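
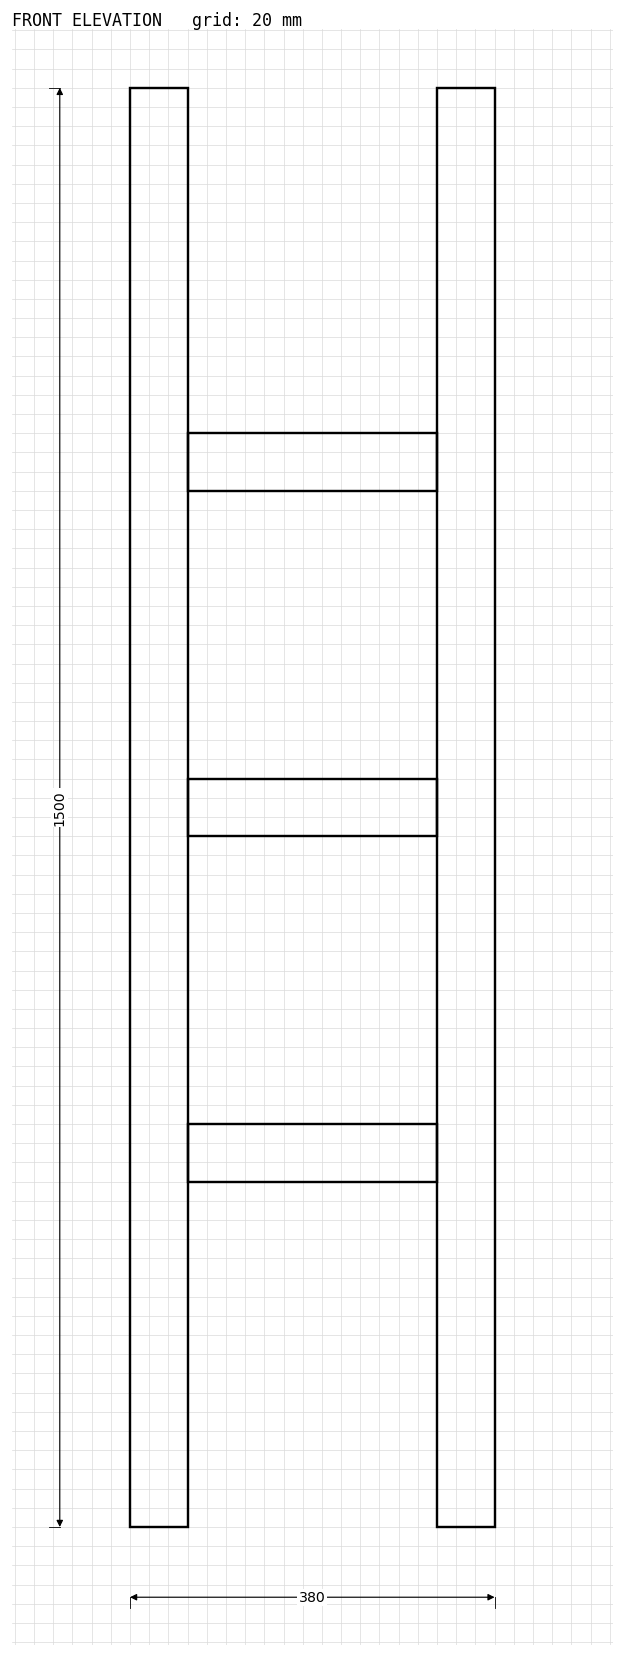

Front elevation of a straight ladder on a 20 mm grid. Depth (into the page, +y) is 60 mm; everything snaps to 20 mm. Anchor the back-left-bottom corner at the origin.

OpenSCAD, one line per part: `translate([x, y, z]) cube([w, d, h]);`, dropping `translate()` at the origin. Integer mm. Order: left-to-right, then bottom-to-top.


cube([60, 60, 1500]);
translate([60, 0, 360]) cube([260, 60, 60]);
translate([60, 0, 720]) cube([260, 60, 60]);
translate([60, 0, 1080]) cube([260, 60, 60]);
translate([320, 0, 0]) cube([60, 60, 1500]);


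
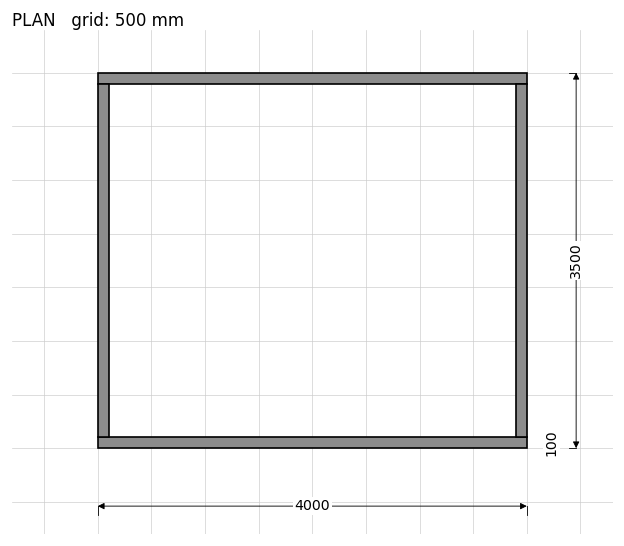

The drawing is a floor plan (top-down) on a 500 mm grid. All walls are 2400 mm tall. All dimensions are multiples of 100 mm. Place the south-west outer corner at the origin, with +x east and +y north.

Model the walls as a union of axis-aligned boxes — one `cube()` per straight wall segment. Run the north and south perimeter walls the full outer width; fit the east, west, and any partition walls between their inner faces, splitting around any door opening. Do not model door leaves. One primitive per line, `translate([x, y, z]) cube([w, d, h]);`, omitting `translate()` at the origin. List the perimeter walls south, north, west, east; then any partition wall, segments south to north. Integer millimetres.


cube([4000, 100, 2400]);
translate([0, 3400, 0]) cube([4000, 100, 2400]);
translate([0, 100, 0]) cube([100, 3300, 2400]);
translate([3900, 100, 0]) cube([100, 3300, 2400]);


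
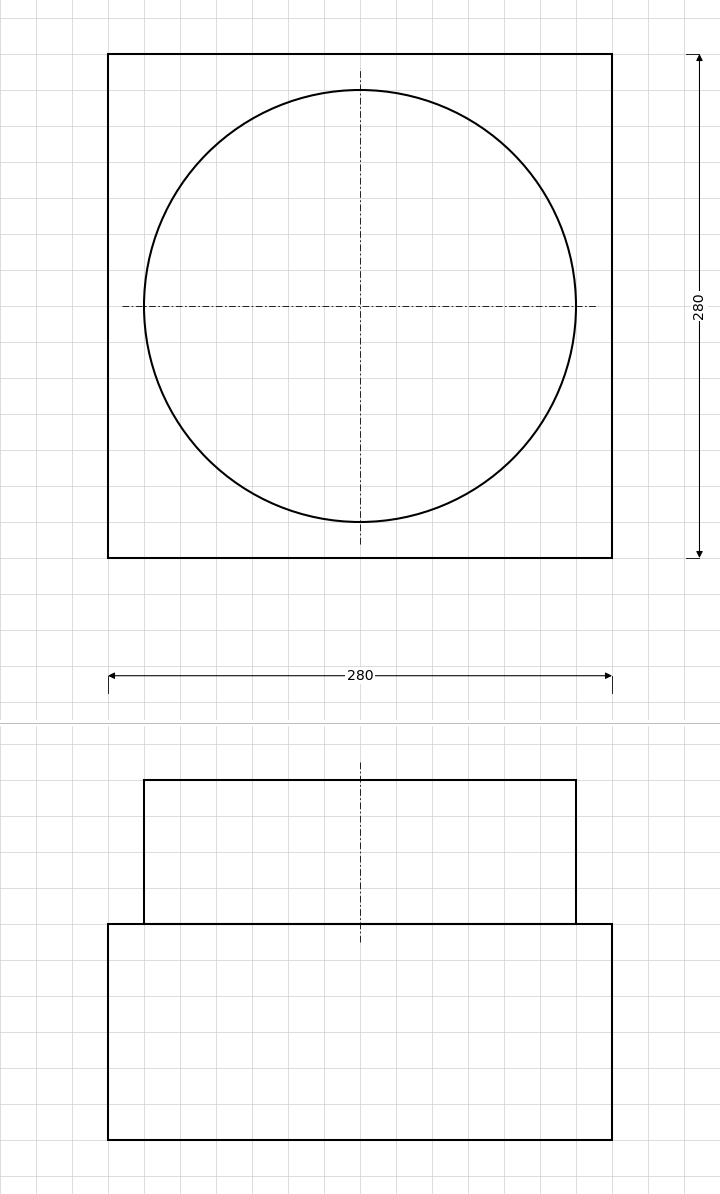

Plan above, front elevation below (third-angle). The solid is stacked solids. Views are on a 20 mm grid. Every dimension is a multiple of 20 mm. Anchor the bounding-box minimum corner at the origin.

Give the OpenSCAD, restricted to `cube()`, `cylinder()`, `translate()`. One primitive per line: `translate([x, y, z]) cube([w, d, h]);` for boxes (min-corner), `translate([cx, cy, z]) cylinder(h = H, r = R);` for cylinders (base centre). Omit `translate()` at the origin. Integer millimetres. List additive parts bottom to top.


cube([280, 280, 120]);
translate([140, 140, 120]) cylinder(h = 80, r = 120);


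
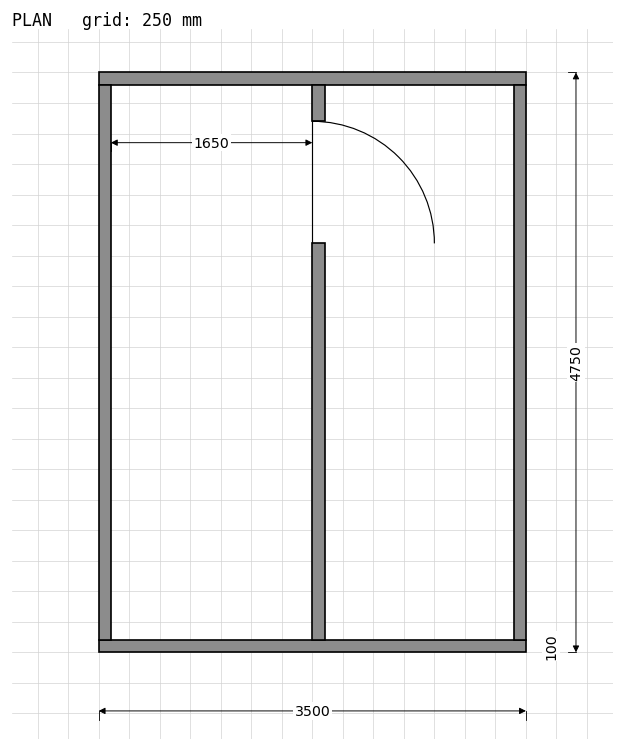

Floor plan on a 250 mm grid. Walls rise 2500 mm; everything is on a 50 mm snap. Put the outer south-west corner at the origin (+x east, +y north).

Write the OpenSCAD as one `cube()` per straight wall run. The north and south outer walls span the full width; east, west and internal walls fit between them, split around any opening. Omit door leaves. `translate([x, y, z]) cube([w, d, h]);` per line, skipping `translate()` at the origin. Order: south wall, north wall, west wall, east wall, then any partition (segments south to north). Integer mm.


cube([3500, 100, 2500]);
translate([0, 4650, 0]) cube([3500, 100, 2500]);
translate([0, 100, 0]) cube([100, 4550, 2500]);
translate([3400, 100, 0]) cube([100, 4550, 2500]);
translate([1750, 100, 0]) cube([100, 3250, 2500]);
translate([1750, 4350, 0]) cube([100, 300, 2500]);


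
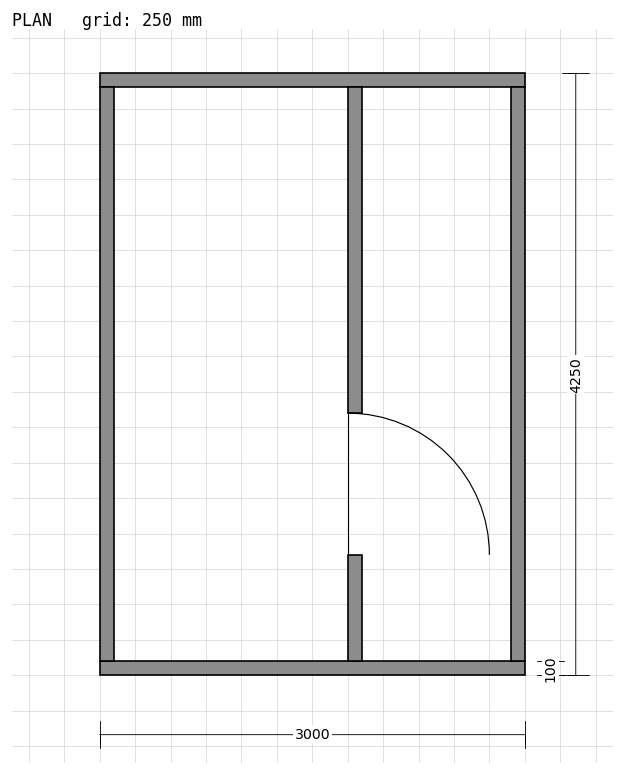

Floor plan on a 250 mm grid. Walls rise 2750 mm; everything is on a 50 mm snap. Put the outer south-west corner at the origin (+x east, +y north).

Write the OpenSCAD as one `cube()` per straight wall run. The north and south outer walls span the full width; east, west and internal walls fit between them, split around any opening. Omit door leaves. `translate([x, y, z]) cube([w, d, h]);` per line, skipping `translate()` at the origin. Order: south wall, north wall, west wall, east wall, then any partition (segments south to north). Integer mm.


cube([3000, 100, 2750]);
translate([0, 4150, 0]) cube([3000, 100, 2750]);
translate([0, 100, 0]) cube([100, 4050, 2750]);
translate([2900, 100, 0]) cube([100, 4050, 2750]);
translate([1750, 100, 0]) cube([100, 750, 2750]);
translate([1750, 1850, 0]) cube([100, 2300, 2750]);


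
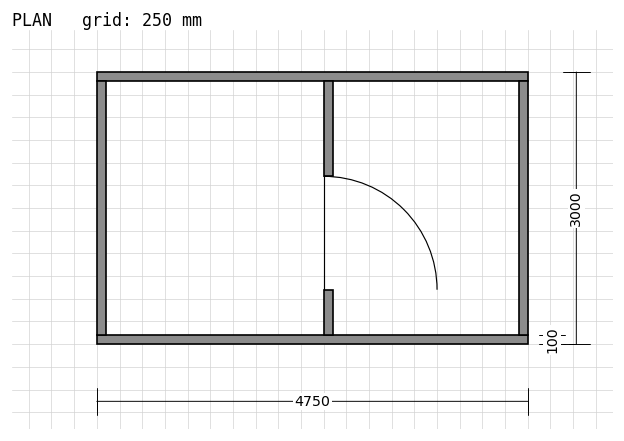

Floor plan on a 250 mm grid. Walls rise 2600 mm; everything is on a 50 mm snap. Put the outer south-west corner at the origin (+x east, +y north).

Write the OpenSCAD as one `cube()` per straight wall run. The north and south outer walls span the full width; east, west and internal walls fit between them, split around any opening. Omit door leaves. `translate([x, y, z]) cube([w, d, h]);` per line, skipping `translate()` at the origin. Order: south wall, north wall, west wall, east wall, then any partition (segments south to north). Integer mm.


cube([4750, 100, 2600]);
translate([0, 2900, 0]) cube([4750, 100, 2600]);
translate([0, 100, 0]) cube([100, 2800, 2600]);
translate([4650, 100, 0]) cube([100, 2800, 2600]);
translate([2500, 100, 0]) cube([100, 500, 2600]);
translate([2500, 1850, 0]) cube([100, 1050, 2600]);


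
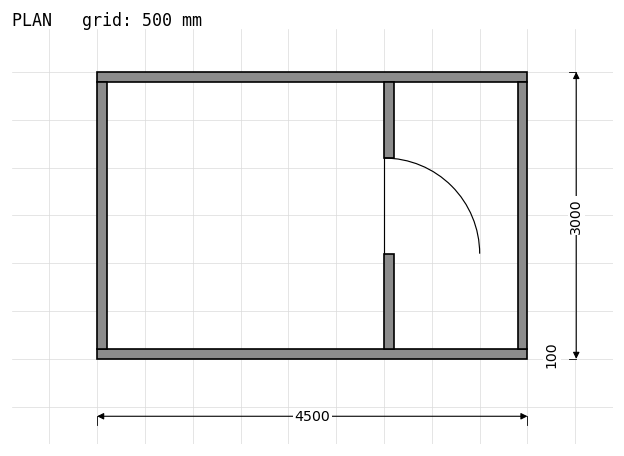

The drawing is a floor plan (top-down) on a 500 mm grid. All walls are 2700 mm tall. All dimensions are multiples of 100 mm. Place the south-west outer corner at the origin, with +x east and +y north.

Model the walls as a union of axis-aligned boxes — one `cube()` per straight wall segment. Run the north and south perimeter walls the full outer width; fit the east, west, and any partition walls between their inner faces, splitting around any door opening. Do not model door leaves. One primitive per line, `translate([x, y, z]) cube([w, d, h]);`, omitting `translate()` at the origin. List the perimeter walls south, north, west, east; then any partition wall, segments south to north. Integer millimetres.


cube([4500, 100, 2700]);
translate([0, 2900, 0]) cube([4500, 100, 2700]);
translate([0, 100, 0]) cube([100, 2800, 2700]);
translate([4400, 100, 0]) cube([100, 2800, 2700]);
translate([3000, 100, 0]) cube([100, 1000, 2700]);
translate([3000, 2100, 0]) cube([100, 800, 2700]);


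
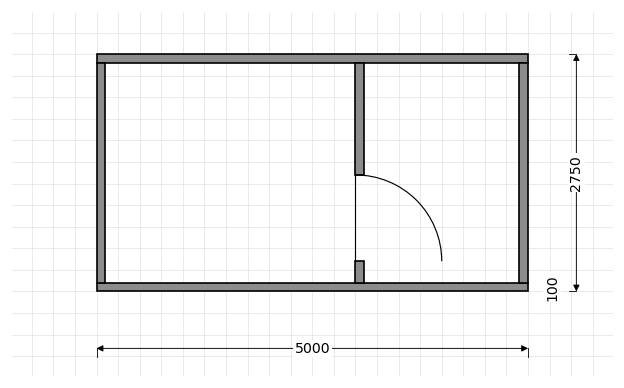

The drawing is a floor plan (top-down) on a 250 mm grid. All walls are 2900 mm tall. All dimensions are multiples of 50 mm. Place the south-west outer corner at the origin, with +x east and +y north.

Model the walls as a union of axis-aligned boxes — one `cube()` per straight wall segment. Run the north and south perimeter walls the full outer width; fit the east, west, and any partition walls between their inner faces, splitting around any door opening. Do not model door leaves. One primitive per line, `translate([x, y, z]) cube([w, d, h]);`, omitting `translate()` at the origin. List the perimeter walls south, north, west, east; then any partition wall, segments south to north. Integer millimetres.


cube([5000, 100, 2900]);
translate([0, 2650, 0]) cube([5000, 100, 2900]);
translate([0, 100, 0]) cube([100, 2550, 2900]);
translate([4900, 100, 0]) cube([100, 2550, 2900]);
translate([3000, 100, 0]) cube([100, 250, 2900]);
translate([3000, 1350, 0]) cube([100, 1300, 2900]);


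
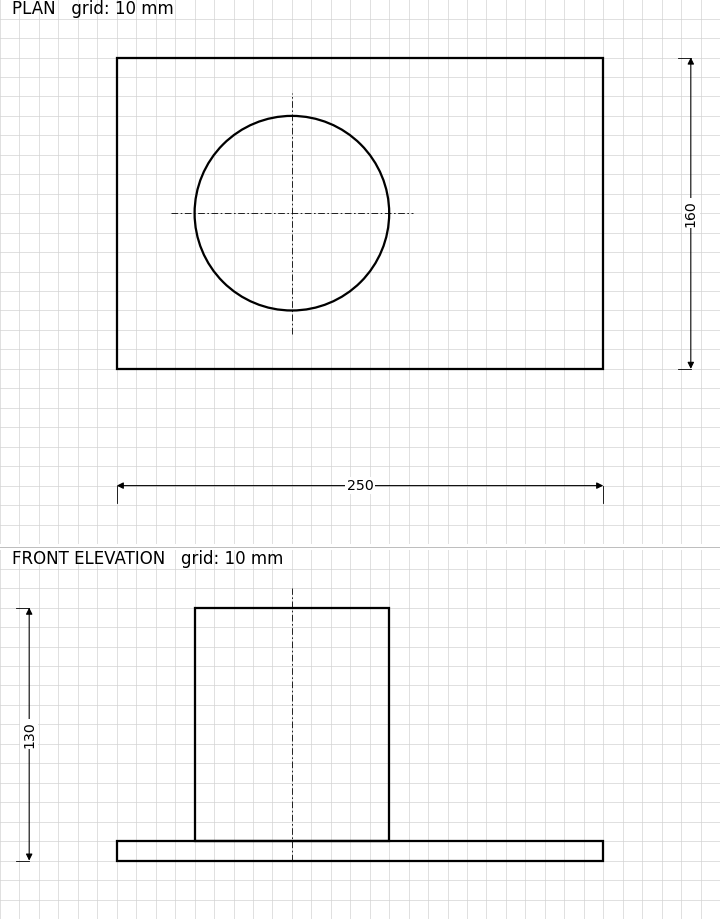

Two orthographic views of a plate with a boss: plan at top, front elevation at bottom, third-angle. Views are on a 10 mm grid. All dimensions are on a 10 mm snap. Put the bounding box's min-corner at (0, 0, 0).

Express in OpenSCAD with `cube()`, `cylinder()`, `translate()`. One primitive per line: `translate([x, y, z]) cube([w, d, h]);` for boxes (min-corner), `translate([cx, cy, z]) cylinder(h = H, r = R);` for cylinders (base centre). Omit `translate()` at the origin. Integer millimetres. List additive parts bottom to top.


cube([250, 160, 10]);
translate([90, 80, 10]) cylinder(h = 120, r = 50);


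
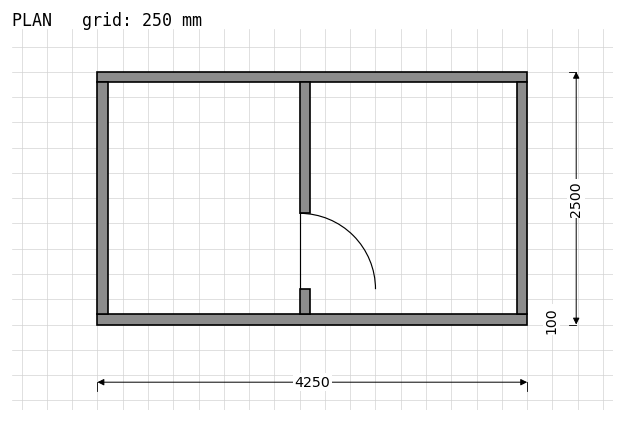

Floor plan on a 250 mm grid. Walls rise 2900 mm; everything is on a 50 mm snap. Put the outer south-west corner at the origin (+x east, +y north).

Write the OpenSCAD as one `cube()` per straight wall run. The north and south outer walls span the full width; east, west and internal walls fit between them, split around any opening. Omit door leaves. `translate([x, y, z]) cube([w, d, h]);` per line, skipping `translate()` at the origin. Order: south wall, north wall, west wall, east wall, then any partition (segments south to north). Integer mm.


cube([4250, 100, 2900]);
translate([0, 2400, 0]) cube([4250, 100, 2900]);
translate([0, 100, 0]) cube([100, 2300, 2900]);
translate([4150, 100, 0]) cube([100, 2300, 2900]);
translate([2000, 100, 0]) cube([100, 250, 2900]);
translate([2000, 1100, 0]) cube([100, 1300, 2900]);


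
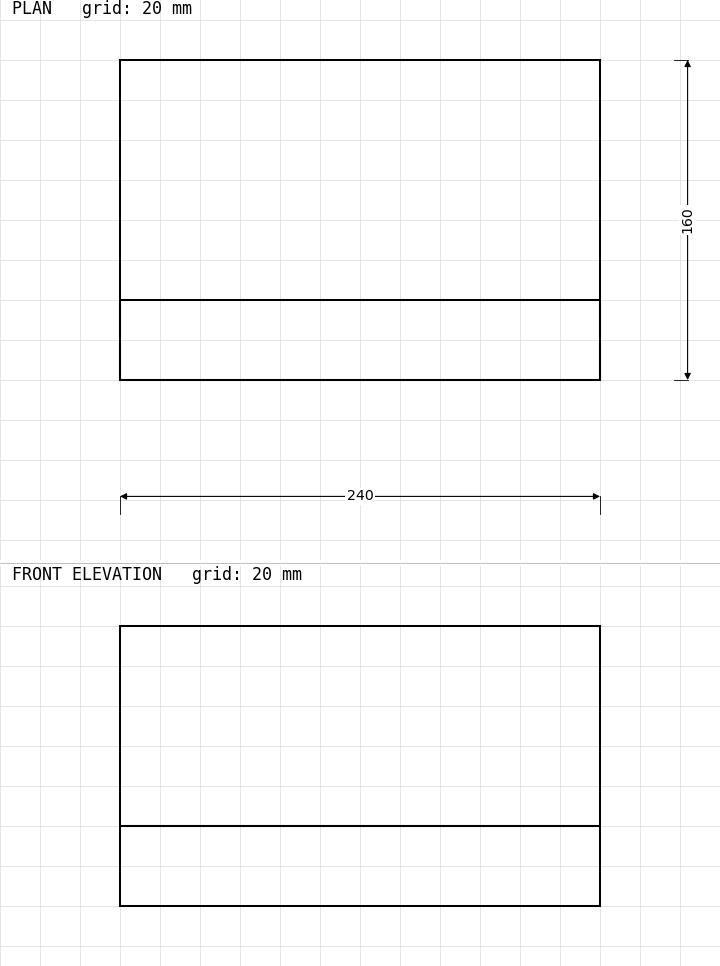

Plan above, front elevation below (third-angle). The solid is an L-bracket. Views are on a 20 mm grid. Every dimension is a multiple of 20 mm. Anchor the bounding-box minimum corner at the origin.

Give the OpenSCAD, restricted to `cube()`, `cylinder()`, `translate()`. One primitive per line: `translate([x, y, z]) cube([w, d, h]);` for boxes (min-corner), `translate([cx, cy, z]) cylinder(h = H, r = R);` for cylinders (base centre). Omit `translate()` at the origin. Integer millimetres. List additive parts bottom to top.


cube([240, 160, 40]);
translate([0, 0, 40]) cube([240, 40, 100]);


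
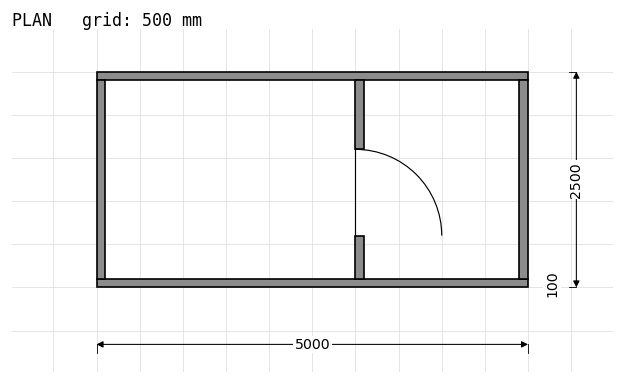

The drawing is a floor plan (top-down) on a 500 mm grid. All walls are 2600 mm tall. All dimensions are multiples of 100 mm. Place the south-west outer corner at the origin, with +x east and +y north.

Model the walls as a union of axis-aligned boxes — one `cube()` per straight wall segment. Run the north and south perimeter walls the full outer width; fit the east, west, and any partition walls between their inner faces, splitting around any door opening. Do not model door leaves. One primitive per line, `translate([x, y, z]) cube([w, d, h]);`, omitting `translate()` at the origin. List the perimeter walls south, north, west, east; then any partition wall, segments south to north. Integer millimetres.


cube([5000, 100, 2600]);
translate([0, 2400, 0]) cube([5000, 100, 2600]);
translate([0, 100, 0]) cube([100, 2300, 2600]);
translate([4900, 100, 0]) cube([100, 2300, 2600]);
translate([3000, 100, 0]) cube([100, 500, 2600]);
translate([3000, 1600, 0]) cube([100, 800, 2600]);


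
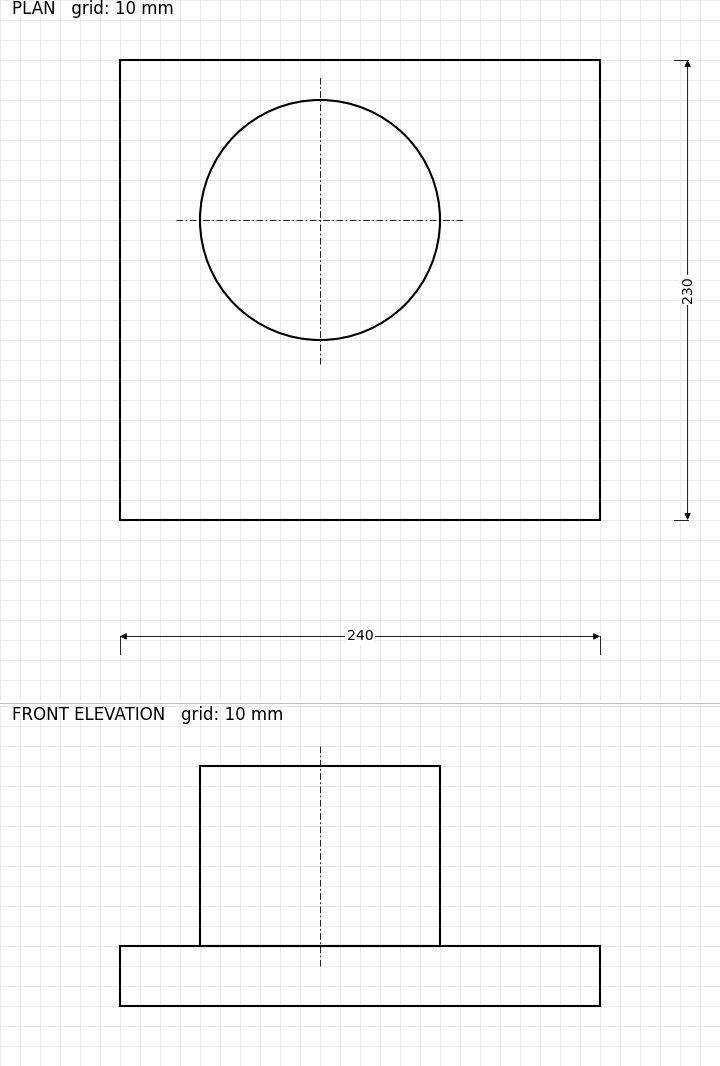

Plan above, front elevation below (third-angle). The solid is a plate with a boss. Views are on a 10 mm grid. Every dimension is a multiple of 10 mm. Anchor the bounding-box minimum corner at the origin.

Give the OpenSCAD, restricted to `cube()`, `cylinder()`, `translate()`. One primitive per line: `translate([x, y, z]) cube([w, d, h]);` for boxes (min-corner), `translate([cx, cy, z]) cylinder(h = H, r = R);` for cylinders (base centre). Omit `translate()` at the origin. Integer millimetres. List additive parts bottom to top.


cube([240, 230, 30]);
translate([100, 150, 30]) cylinder(h = 90, r = 60);


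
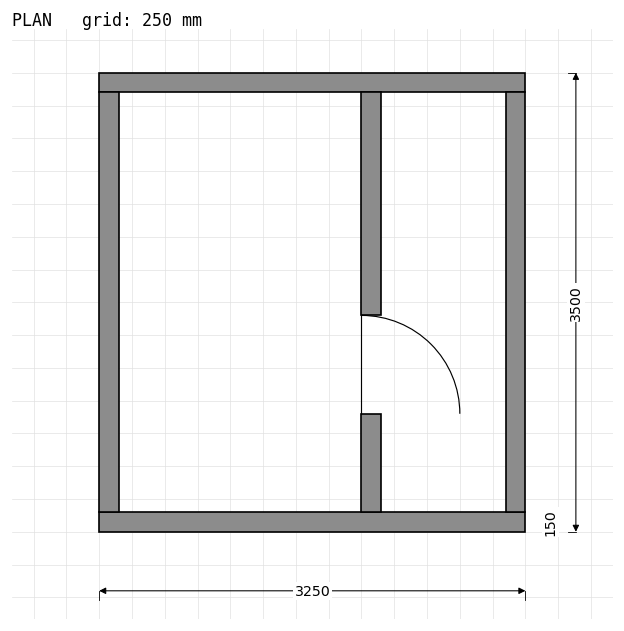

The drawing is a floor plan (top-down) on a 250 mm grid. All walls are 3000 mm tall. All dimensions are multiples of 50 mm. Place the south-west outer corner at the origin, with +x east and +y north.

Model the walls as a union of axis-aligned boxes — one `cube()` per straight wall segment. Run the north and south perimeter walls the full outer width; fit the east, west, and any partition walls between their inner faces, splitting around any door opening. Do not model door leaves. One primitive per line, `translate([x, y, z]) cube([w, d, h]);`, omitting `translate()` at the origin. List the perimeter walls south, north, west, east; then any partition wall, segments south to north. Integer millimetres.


cube([3250, 150, 3000]);
translate([0, 3350, 0]) cube([3250, 150, 3000]);
translate([0, 150, 0]) cube([150, 3200, 3000]);
translate([3100, 150, 0]) cube([150, 3200, 3000]);
translate([2000, 150, 0]) cube([150, 750, 3000]);
translate([2000, 1650, 0]) cube([150, 1700, 3000]);


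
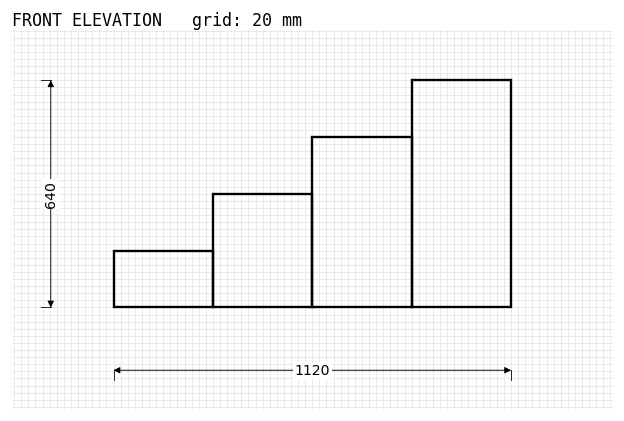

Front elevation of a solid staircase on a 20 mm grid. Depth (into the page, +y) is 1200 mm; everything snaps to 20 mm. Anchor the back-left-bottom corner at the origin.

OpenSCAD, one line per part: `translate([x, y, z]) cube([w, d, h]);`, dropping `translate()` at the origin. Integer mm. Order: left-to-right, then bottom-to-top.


cube([280, 1200, 160]);
translate([280, 0, 0]) cube([280, 1200, 320]);
translate([560, 0, 0]) cube([280, 1200, 480]);
translate([840, 0, 0]) cube([280, 1200, 640]);


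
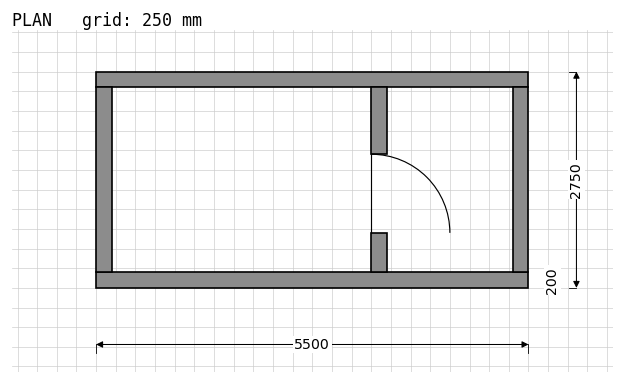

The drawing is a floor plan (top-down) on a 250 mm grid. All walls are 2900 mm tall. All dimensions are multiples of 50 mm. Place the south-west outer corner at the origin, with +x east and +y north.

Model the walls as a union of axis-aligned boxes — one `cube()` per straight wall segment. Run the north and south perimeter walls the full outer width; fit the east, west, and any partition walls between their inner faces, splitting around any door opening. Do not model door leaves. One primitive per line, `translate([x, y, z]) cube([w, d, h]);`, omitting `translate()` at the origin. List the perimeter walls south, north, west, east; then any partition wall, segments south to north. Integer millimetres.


cube([5500, 200, 2900]);
translate([0, 2550, 0]) cube([5500, 200, 2900]);
translate([0, 200, 0]) cube([200, 2350, 2900]);
translate([5300, 200, 0]) cube([200, 2350, 2900]);
translate([3500, 200, 0]) cube([200, 500, 2900]);
translate([3500, 1700, 0]) cube([200, 850, 2900]);


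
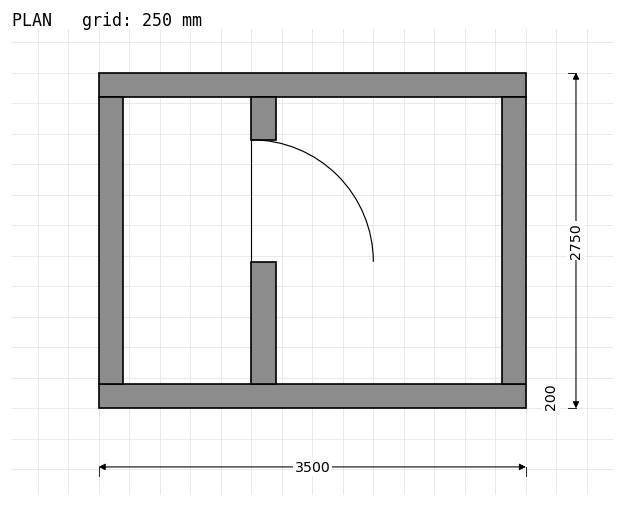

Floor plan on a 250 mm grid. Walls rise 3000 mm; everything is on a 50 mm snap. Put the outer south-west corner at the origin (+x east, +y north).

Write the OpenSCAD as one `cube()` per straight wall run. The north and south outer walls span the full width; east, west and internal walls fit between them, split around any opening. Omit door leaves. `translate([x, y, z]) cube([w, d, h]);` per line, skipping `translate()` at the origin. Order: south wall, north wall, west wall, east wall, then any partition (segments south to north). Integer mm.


cube([3500, 200, 3000]);
translate([0, 2550, 0]) cube([3500, 200, 3000]);
translate([0, 200, 0]) cube([200, 2350, 3000]);
translate([3300, 200, 0]) cube([200, 2350, 3000]);
translate([1250, 200, 0]) cube([200, 1000, 3000]);
translate([1250, 2200, 0]) cube([200, 350, 3000]);


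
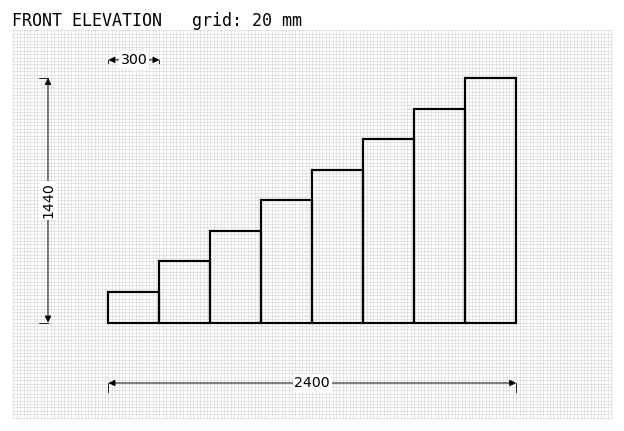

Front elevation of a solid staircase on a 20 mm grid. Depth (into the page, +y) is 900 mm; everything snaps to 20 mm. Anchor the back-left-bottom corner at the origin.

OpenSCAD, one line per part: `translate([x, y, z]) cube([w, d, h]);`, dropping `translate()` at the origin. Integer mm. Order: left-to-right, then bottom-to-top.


cube([300, 900, 180]);
translate([300, 0, 0]) cube([300, 900, 360]);
translate([600, 0, 0]) cube([300, 900, 540]);
translate([900, 0, 0]) cube([300, 900, 720]);
translate([1200, 0, 0]) cube([300, 900, 900]);
translate([1500, 0, 0]) cube([300, 900, 1080]);
translate([1800, 0, 0]) cube([300, 900, 1260]);
translate([2100, 0, 0]) cube([300, 900, 1440]);


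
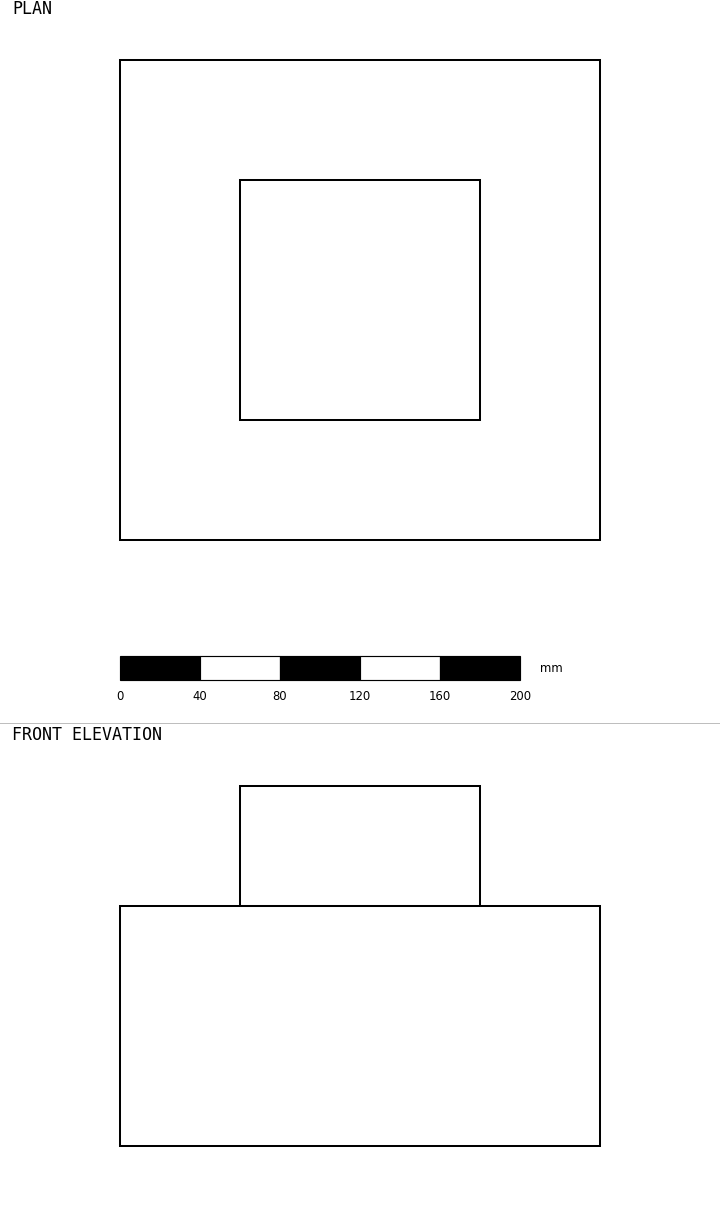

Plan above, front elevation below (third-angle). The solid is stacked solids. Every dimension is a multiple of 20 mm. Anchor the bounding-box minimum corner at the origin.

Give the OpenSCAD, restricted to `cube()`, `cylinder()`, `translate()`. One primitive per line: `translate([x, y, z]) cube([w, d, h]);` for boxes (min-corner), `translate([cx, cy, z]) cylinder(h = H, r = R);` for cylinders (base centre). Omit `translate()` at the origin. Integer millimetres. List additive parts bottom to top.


cube([240, 240, 120]);
translate([60, 60, 120]) cube([120, 120, 60]);


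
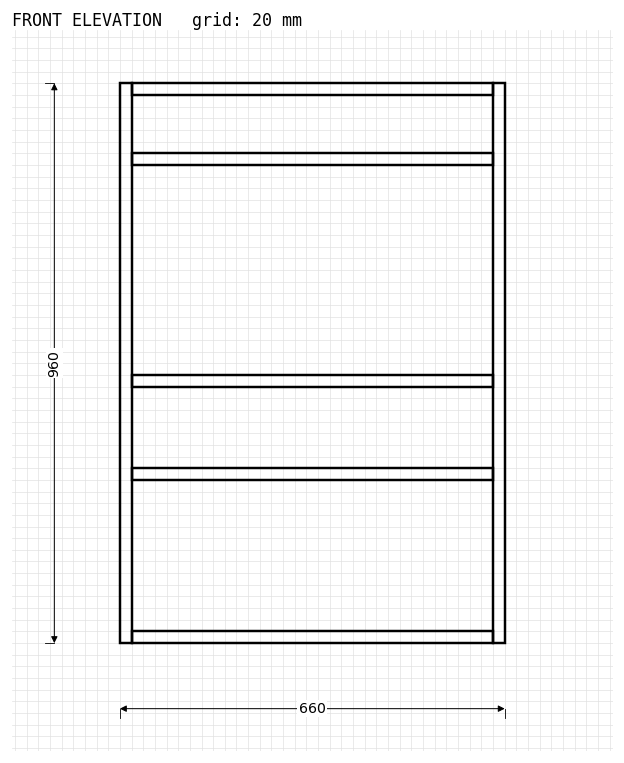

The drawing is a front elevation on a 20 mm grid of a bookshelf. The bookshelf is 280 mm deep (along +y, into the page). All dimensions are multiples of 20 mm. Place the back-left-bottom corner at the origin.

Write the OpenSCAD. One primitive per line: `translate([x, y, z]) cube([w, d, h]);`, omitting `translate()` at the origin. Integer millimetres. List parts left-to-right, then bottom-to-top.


cube([20, 280, 960]);
translate([20, 0, 0]) cube([620, 280, 20]);
translate([20, 0, 280]) cube([620, 280, 20]);
translate([20, 0, 440]) cube([620, 280, 20]);
translate([20, 0, 820]) cube([620, 280, 20]);
translate([20, 0, 940]) cube([620, 280, 20]);
translate([640, 0, 0]) cube([20, 280, 960]);


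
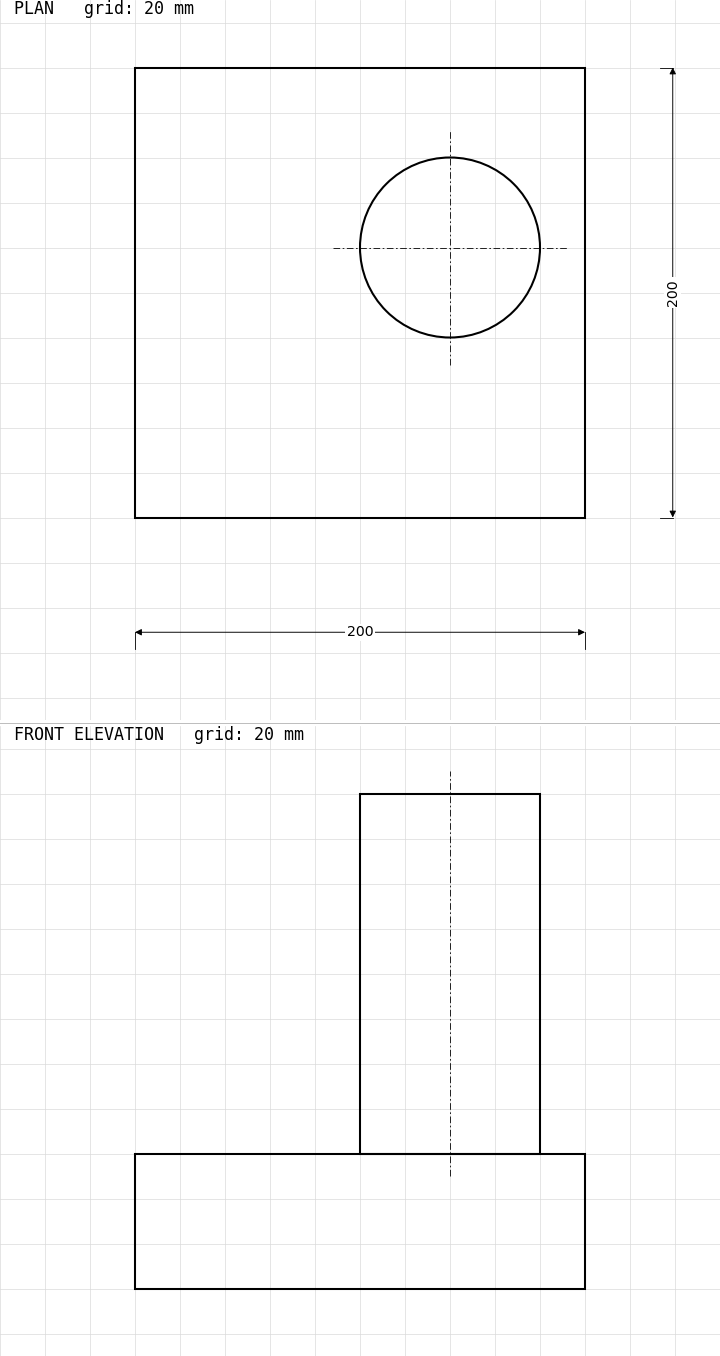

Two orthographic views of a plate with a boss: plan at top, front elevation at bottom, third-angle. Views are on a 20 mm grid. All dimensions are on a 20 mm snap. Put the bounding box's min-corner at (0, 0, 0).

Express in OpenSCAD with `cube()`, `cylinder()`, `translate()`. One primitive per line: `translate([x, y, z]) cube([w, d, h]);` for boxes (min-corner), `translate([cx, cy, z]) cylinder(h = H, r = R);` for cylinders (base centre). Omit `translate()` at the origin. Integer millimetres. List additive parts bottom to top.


cube([200, 200, 60]);
translate([140, 120, 60]) cylinder(h = 160, r = 40);


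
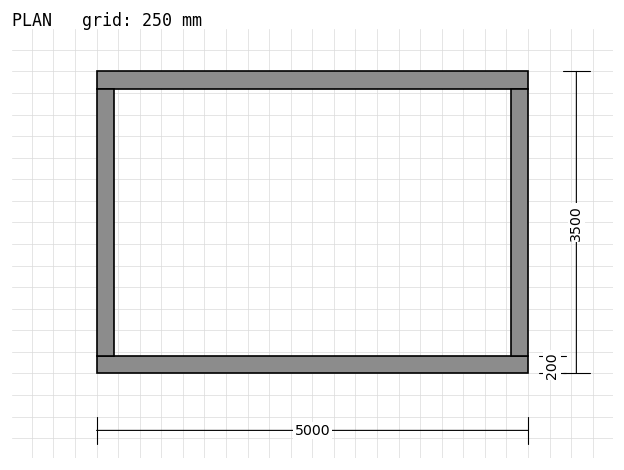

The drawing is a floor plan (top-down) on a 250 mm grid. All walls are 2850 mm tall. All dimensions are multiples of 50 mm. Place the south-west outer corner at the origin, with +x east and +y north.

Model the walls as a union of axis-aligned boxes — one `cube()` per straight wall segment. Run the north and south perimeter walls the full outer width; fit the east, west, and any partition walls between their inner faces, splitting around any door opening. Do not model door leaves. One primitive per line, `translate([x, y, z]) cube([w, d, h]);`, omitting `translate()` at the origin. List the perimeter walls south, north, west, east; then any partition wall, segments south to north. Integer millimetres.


cube([5000, 200, 2850]);
translate([0, 3300, 0]) cube([5000, 200, 2850]);
translate([0, 200, 0]) cube([200, 3100, 2850]);
translate([4800, 200, 0]) cube([200, 3100, 2850]);


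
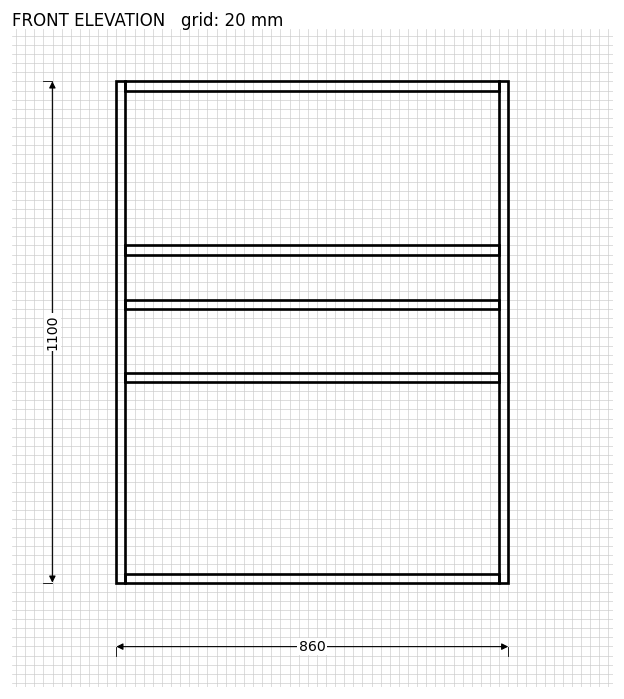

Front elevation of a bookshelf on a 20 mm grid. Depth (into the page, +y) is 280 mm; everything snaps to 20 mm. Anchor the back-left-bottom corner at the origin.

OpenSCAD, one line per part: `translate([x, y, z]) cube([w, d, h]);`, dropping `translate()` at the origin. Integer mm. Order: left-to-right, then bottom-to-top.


cube([20, 280, 1100]);
translate([20, 0, 0]) cube([820, 280, 20]);
translate([20, 0, 440]) cube([820, 280, 20]);
translate([20, 0, 600]) cube([820, 280, 20]);
translate([20, 0, 720]) cube([820, 280, 20]);
translate([20, 0, 1080]) cube([820, 280, 20]);
translate([840, 0, 0]) cube([20, 280, 1100]);


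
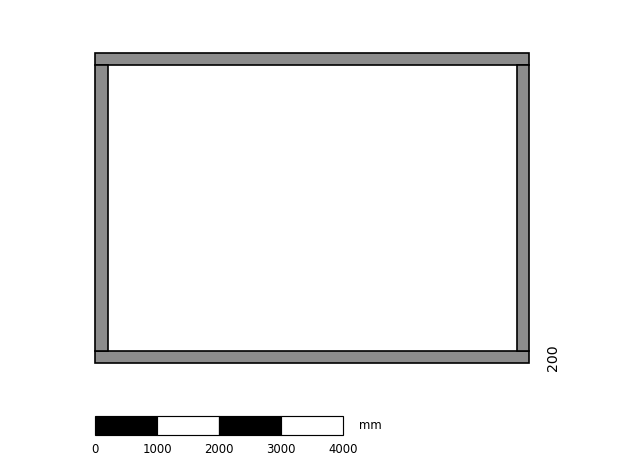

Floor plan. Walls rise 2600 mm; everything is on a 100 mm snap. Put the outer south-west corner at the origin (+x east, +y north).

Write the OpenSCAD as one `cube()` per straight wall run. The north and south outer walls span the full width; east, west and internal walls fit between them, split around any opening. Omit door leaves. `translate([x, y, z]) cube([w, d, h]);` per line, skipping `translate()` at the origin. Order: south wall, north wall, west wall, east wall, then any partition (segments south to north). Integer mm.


cube([7000, 200, 2600]);
translate([0, 4800, 0]) cube([7000, 200, 2600]);
translate([0, 200, 0]) cube([200, 4600, 2600]);
translate([6800, 200, 0]) cube([200, 4600, 2600]);


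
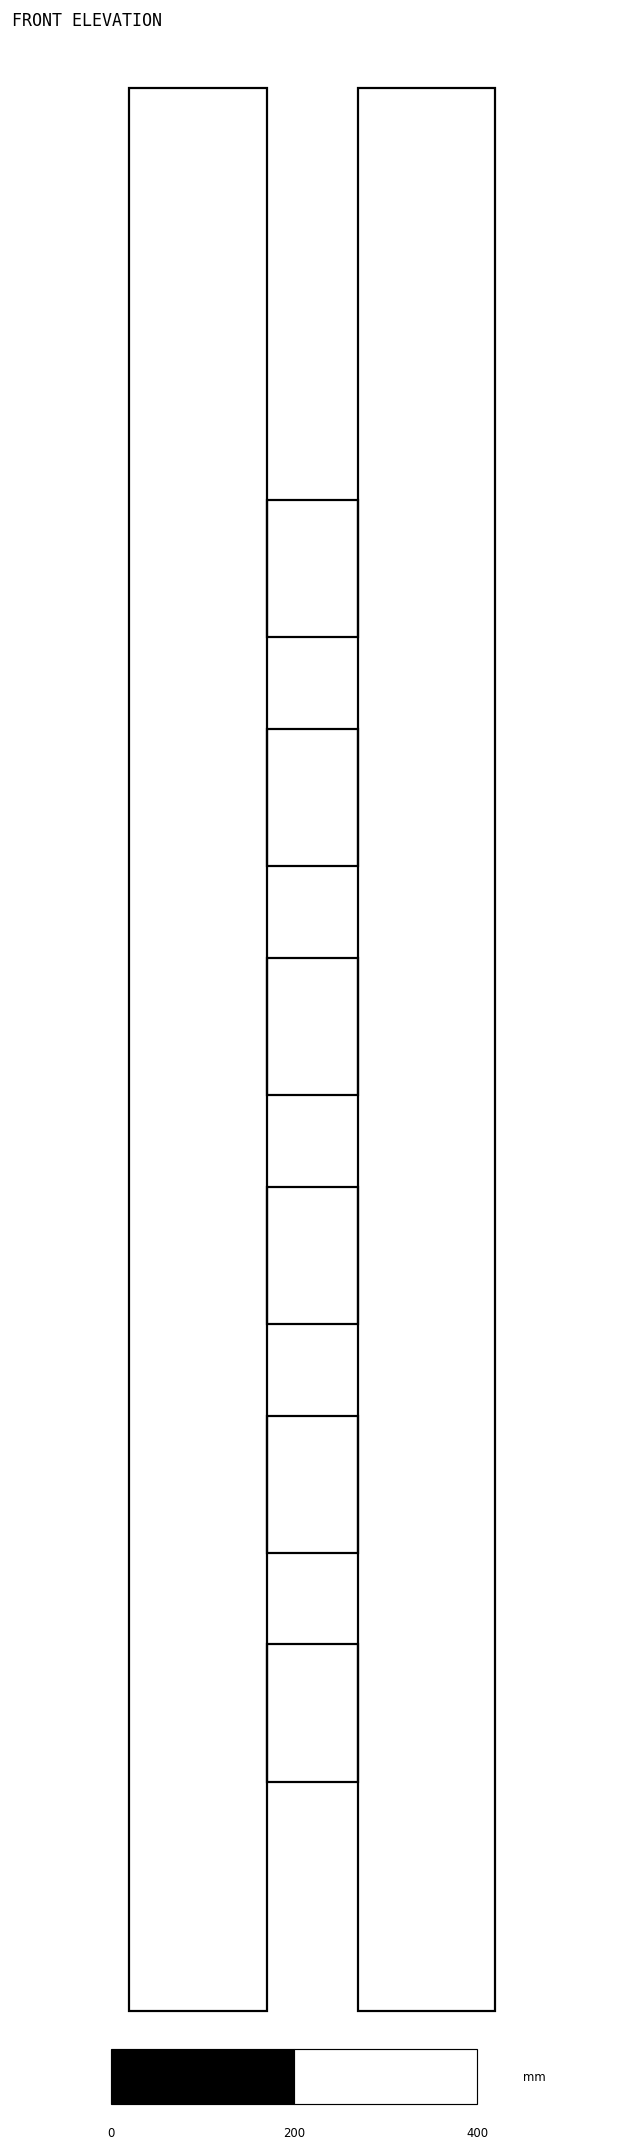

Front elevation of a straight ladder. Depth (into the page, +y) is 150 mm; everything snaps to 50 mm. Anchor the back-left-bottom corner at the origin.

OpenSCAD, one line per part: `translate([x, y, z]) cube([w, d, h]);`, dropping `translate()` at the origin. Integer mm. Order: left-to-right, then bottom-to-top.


cube([150, 150, 2100]);
translate([150, 0, 250]) cube([100, 150, 150]);
translate([150, 0, 500]) cube([100, 150, 150]);
translate([150, 0, 750]) cube([100, 150, 150]);
translate([150, 0, 1000]) cube([100, 150, 150]);
translate([150, 0, 1250]) cube([100, 150, 150]);
translate([150, 0, 1500]) cube([100, 150, 150]);
translate([250, 0, 0]) cube([150, 150, 2100]);


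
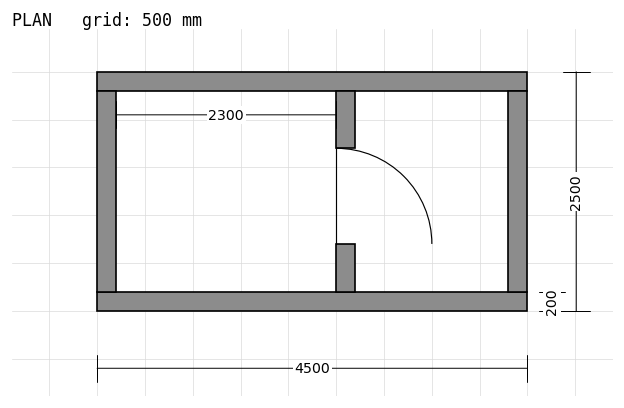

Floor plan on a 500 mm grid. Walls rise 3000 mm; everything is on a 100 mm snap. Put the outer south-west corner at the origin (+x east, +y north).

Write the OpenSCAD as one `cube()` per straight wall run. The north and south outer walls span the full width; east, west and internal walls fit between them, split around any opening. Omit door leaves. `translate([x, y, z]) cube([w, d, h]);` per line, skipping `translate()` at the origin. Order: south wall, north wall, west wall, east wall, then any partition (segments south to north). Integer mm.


cube([4500, 200, 3000]);
translate([0, 2300, 0]) cube([4500, 200, 3000]);
translate([0, 200, 0]) cube([200, 2100, 3000]);
translate([4300, 200, 0]) cube([200, 2100, 3000]);
translate([2500, 200, 0]) cube([200, 500, 3000]);
translate([2500, 1700, 0]) cube([200, 600, 3000]);


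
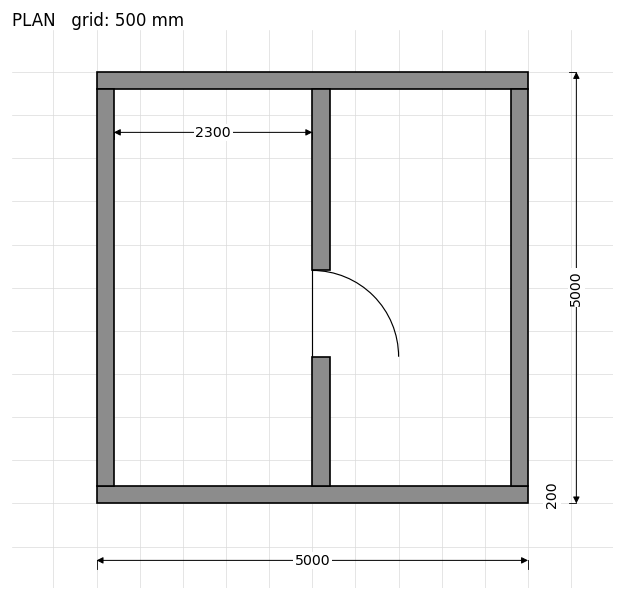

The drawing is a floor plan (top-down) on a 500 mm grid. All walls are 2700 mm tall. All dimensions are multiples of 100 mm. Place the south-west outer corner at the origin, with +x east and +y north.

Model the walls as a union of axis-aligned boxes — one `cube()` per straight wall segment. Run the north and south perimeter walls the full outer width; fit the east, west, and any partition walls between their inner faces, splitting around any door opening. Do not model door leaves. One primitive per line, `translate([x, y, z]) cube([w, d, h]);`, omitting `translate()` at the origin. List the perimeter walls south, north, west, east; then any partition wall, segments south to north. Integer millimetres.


cube([5000, 200, 2700]);
translate([0, 4800, 0]) cube([5000, 200, 2700]);
translate([0, 200, 0]) cube([200, 4600, 2700]);
translate([4800, 200, 0]) cube([200, 4600, 2700]);
translate([2500, 200, 0]) cube([200, 1500, 2700]);
translate([2500, 2700, 0]) cube([200, 2100, 2700]);


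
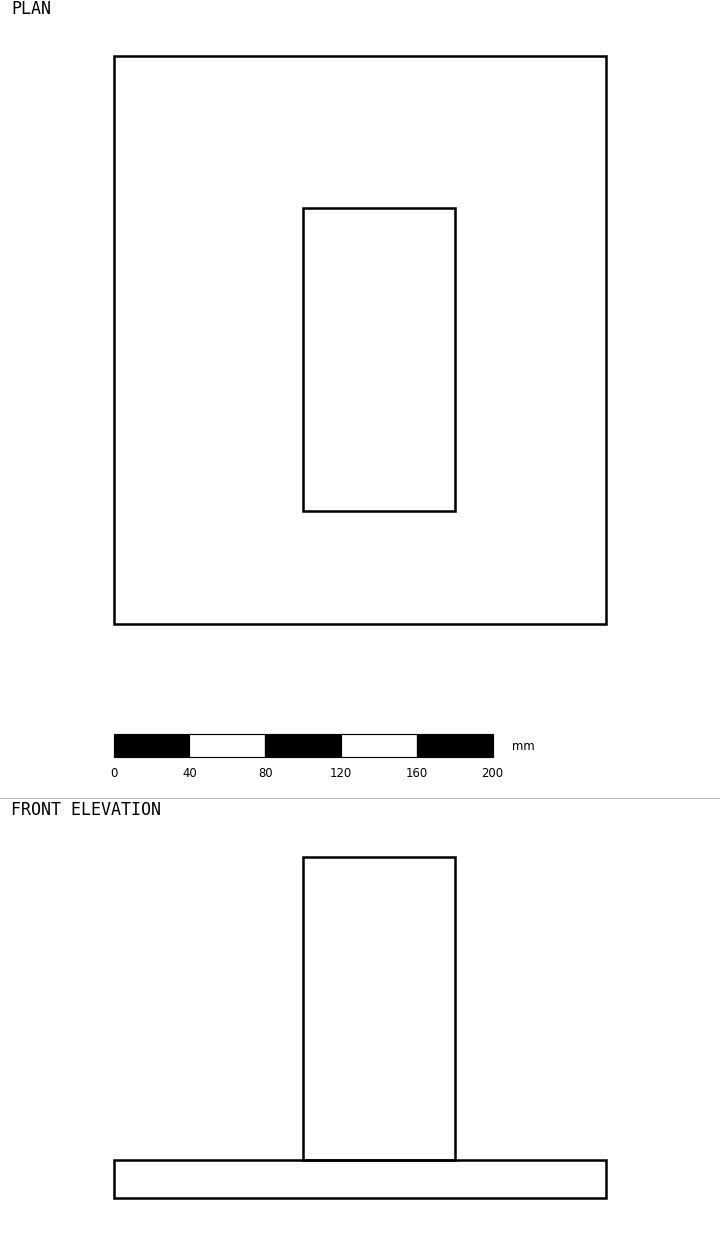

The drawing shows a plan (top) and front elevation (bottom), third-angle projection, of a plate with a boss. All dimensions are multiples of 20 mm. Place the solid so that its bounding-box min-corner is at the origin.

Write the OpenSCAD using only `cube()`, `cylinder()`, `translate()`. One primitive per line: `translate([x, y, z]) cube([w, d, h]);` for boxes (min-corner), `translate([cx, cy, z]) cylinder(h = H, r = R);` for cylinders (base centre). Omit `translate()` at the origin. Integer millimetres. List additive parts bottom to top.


cube([260, 300, 20]);
translate([100, 60, 20]) cube([80, 160, 160]);


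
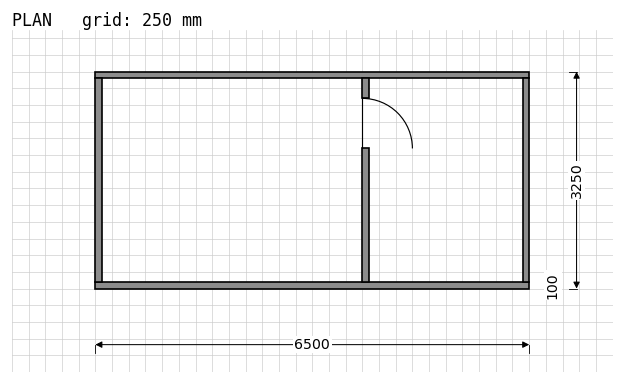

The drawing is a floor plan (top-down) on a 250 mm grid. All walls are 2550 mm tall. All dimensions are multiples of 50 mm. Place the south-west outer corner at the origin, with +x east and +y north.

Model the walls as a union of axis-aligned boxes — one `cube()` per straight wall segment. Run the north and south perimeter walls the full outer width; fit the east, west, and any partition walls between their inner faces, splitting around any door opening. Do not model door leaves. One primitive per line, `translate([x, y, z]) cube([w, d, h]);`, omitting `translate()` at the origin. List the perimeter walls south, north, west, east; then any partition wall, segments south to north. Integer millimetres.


cube([6500, 100, 2550]);
translate([0, 3150, 0]) cube([6500, 100, 2550]);
translate([0, 100, 0]) cube([100, 3050, 2550]);
translate([6400, 100, 0]) cube([100, 3050, 2550]);
translate([4000, 100, 0]) cube([100, 2000, 2550]);
translate([4000, 2850, 0]) cube([100, 300, 2550]);


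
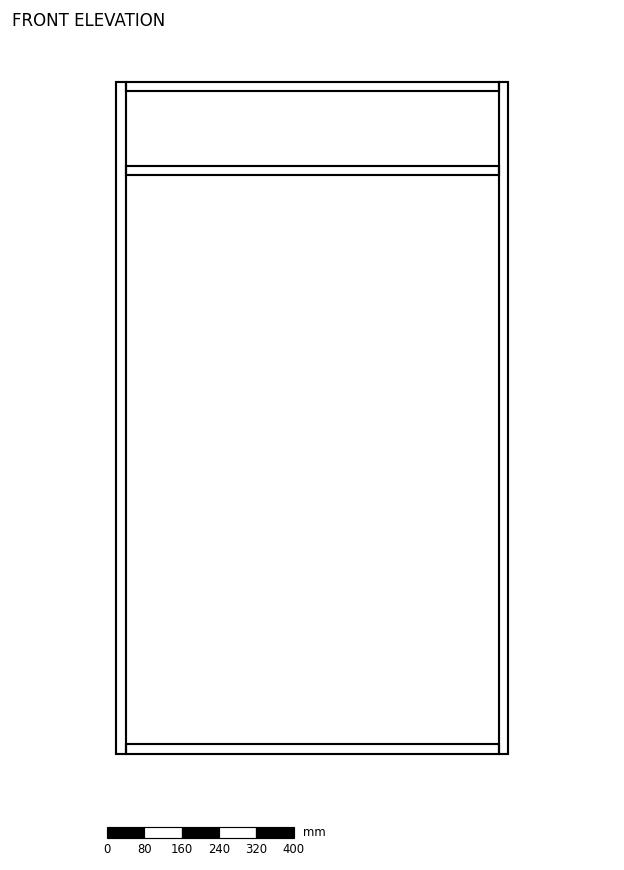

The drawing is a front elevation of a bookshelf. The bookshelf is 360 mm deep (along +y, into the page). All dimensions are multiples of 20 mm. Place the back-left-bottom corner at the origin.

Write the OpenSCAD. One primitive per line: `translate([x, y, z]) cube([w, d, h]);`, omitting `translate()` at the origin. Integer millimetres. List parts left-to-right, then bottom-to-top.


cube([20, 360, 1440]);
translate([20, 0, 0]) cube([800, 360, 20]);
translate([20, 0, 1240]) cube([800, 360, 20]);
translate([20, 0, 1420]) cube([800, 360, 20]);
translate([820, 0, 0]) cube([20, 360, 1440]);


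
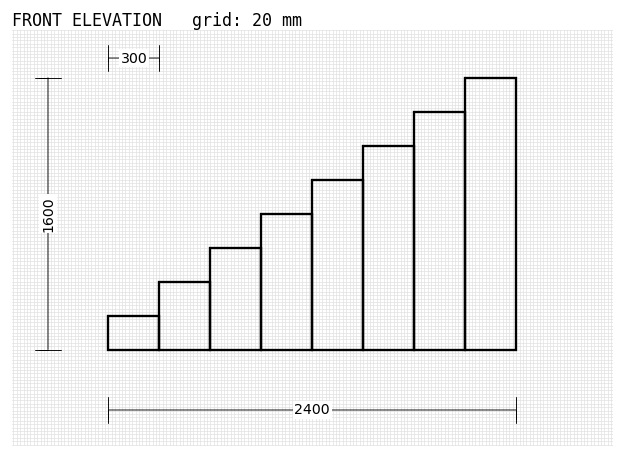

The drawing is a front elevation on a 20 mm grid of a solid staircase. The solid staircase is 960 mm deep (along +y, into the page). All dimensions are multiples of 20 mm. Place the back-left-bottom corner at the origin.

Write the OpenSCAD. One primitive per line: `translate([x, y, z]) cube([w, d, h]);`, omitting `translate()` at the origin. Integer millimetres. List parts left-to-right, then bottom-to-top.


cube([300, 960, 200]);
translate([300, 0, 0]) cube([300, 960, 400]);
translate([600, 0, 0]) cube([300, 960, 600]);
translate([900, 0, 0]) cube([300, 960, 800]);
translate([1200, 0, 0]) cube([300, 960, 1000]);
translate([1500, 0, 0]) cube([300, 960, 1200]);
translate([1800, 0, 0]) cube([300, 960, 1400]);
translate([2100, 0, 0]) cube([300, 960, 1600]);


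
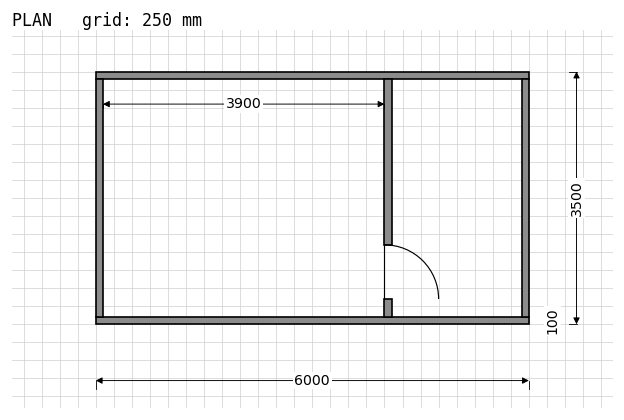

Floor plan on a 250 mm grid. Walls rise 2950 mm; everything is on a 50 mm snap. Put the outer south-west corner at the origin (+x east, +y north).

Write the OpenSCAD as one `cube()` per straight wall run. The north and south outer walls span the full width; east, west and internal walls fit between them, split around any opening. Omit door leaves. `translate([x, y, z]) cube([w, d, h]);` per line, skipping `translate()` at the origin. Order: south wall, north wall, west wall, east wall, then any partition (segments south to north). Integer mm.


cube([6000, 100, 2950]);
translate([0, 3400, 0]) cube([6000, 100, 2950]);
translate([0, 100, 0]) cube([100, 3300, 2950]);
translate([5900, 100, 0]) cube([100, 3300, 2950]);
translate([4000, 100, 0]) cube([100, 250, 2950]);
translate([4000, 1100, 0]) cube([100, 2300, 2950]);


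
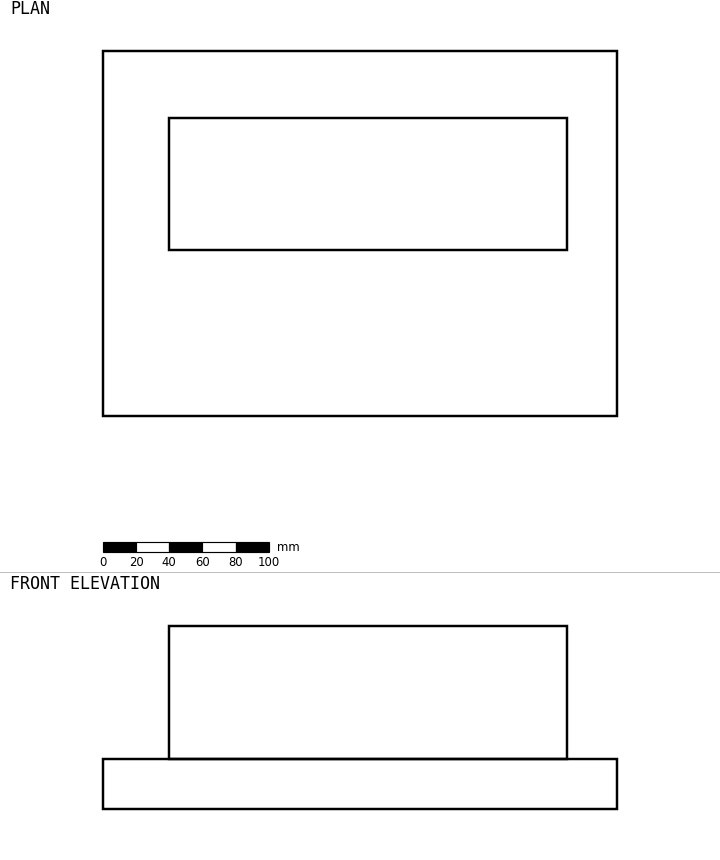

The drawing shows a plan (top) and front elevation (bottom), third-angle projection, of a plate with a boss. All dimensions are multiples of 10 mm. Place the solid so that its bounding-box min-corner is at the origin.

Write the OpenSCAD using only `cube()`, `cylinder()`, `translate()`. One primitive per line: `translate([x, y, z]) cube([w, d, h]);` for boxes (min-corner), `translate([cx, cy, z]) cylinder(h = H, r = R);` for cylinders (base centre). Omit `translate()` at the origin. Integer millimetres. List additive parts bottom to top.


cube([310, 220, 30]);
translate([40, 100, 30]) cube([240, 80, 80]);


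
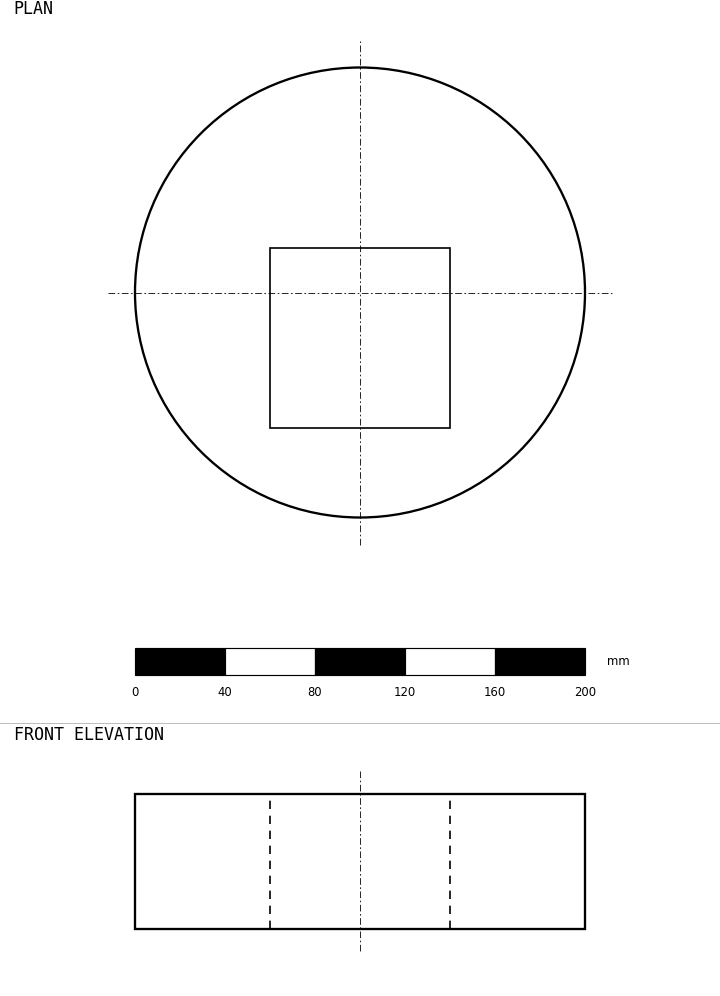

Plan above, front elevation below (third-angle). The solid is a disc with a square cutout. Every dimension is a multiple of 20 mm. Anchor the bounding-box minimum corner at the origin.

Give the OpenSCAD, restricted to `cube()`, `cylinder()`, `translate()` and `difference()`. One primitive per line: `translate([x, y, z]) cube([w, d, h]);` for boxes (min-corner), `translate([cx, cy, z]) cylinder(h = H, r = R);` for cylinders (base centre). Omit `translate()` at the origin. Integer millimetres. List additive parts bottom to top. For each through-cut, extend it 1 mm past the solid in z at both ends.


difference() {
  translate([100, 100, 0]) cylinder(h = 60, r = 100);
  translate([60, 40, -1]) cube([80, 80, 62]);
}


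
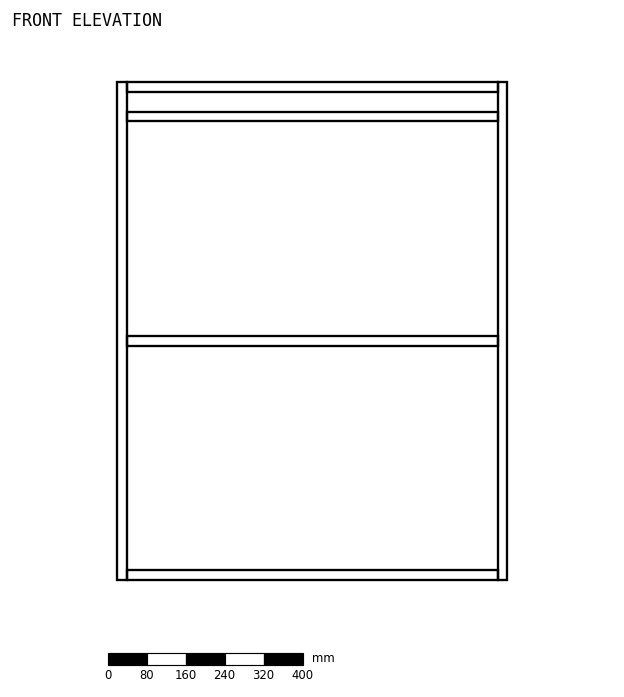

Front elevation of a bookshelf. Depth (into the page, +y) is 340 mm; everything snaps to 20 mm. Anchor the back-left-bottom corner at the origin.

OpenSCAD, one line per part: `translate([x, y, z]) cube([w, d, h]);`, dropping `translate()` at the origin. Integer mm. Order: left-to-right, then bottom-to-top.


cube([20, 340, 1020]);
translate([20, 0, 0]) cube([760, 340, 20]);
translate([20, 0, 480]) cube([760, 340, 20]);
translate([20, 0, 940]) cube([760, 340, 20]);
translate([20, 0, 1000]) cube([760, 340, 20]);
translate([780, 0, 0]) cube([20, 340, 1020]);


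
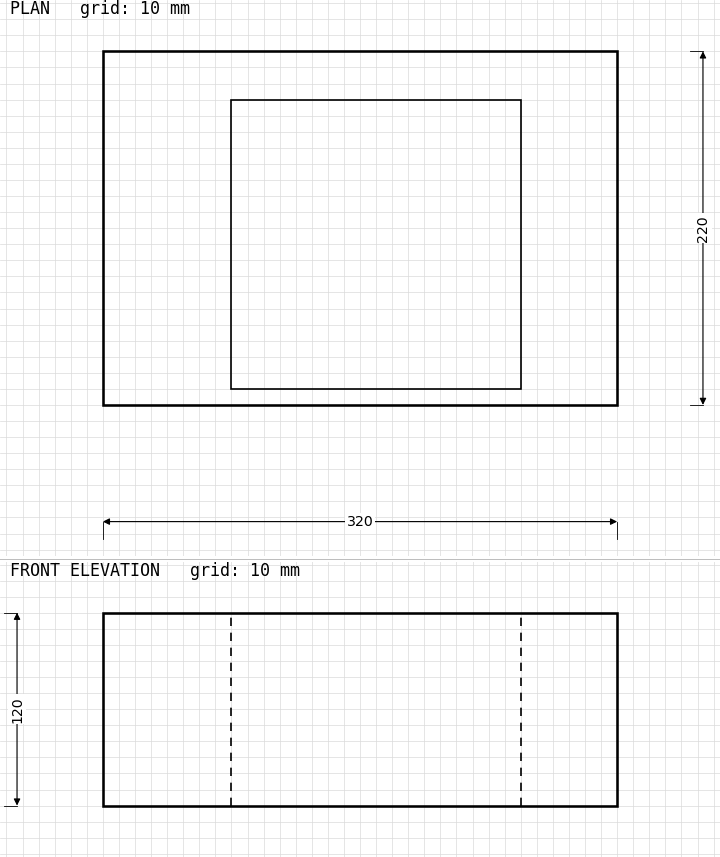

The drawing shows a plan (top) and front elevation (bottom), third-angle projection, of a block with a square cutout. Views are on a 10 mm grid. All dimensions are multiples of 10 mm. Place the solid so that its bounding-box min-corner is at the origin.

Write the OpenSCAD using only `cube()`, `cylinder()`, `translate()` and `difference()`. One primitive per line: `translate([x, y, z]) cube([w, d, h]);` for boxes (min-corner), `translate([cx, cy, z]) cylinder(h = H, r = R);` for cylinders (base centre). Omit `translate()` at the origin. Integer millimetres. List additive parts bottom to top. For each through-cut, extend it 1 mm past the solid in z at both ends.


difference() {
  cube([320, 220, 120]);
  translate([80, 10, -1]) cube([180, 180, 122]);
}


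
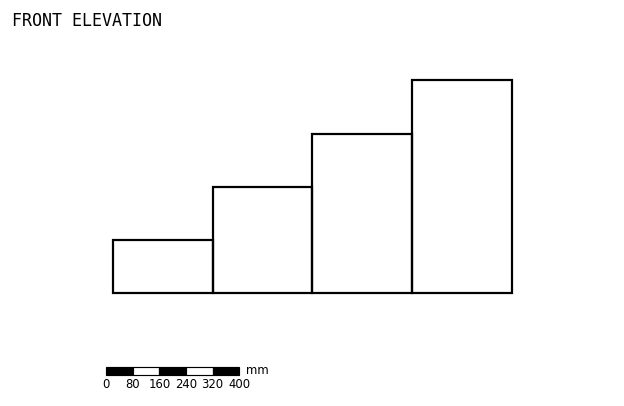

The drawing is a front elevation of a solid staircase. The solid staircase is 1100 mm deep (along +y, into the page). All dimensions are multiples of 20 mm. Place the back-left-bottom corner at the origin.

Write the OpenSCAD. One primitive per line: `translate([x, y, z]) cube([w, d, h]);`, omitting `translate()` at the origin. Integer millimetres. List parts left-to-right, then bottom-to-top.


cube([300, 1100, 160]);
translate([300, 0, 0]) cube([300, 1100, 320]);
translate([600, 0, 0]) cube([300, 1100, 480]);
translate([900, 0, 0]) cube([300, 1100, 640]);


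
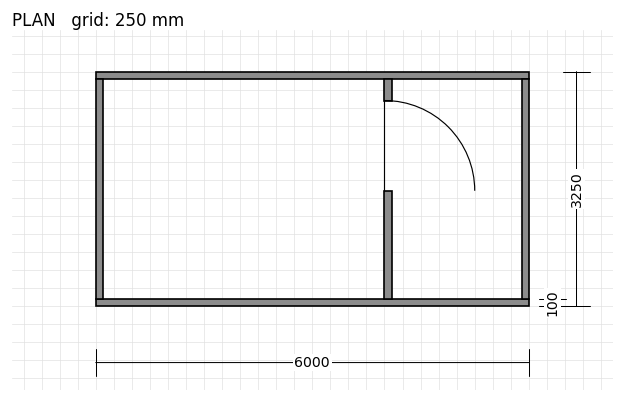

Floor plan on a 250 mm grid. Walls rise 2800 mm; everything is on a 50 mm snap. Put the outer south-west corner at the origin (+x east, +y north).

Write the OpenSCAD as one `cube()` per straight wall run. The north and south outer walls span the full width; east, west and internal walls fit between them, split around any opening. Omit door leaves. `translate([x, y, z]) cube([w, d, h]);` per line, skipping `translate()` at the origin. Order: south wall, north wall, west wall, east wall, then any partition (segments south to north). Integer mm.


cube([6000, 100, 2800]);
translate([0, 3150, 0]) cube([6000, 100, 2800]);
translate([0, 100, 0]) cube([100, 3050, 2800]);
translate([5900, 100, 0]) cube([100, 3050, 2800]);
translate([4000, 100, 0]) cube([100, 1500, 2800]);
translate([4000, 2850, 0]) cube([100, 300, 2800]);


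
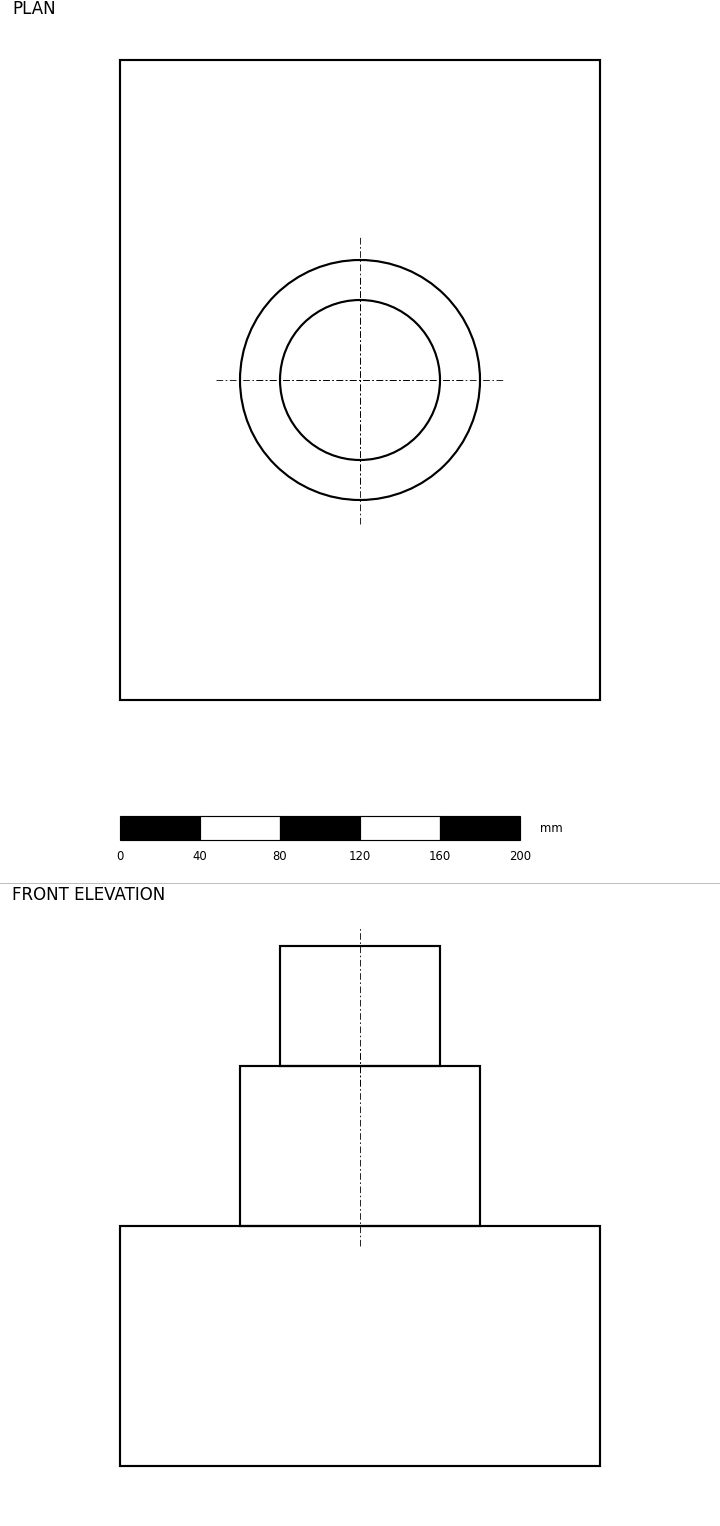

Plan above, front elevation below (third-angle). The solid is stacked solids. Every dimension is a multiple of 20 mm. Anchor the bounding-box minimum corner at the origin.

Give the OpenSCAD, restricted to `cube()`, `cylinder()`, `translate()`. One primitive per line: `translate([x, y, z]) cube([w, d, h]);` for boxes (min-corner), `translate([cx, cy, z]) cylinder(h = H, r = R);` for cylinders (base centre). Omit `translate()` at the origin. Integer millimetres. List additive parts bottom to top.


cube([240, 320, 120]);
translate([120, 160, 120]) cylinder(h = 80, r = 60);
translate([120, 160, 200]) cylinder(h = 60, r = 40);


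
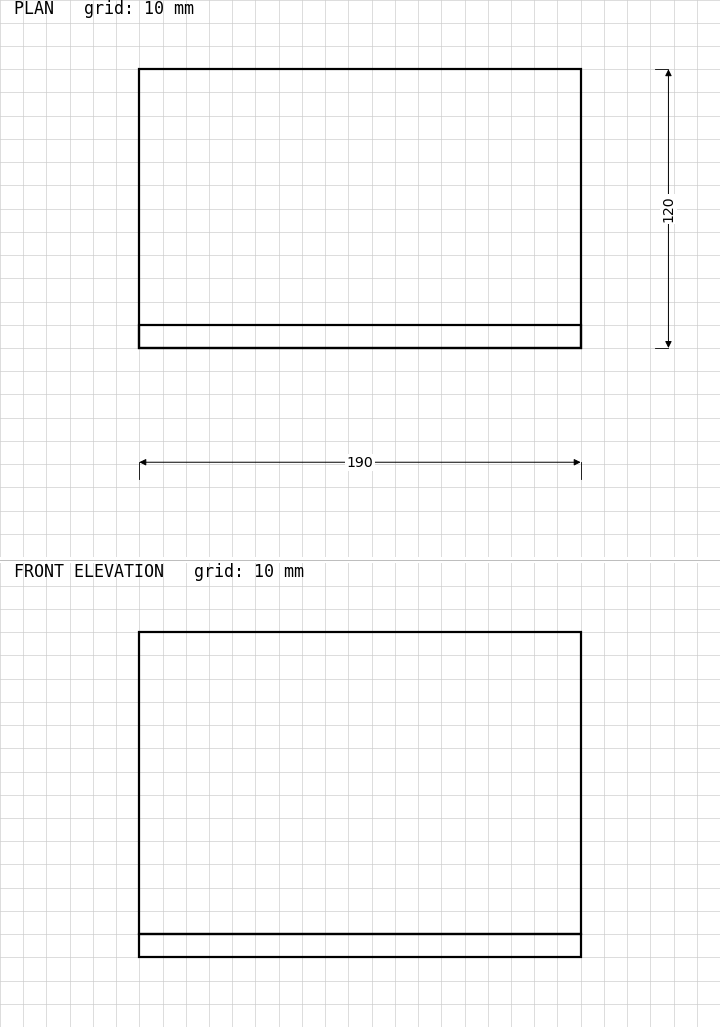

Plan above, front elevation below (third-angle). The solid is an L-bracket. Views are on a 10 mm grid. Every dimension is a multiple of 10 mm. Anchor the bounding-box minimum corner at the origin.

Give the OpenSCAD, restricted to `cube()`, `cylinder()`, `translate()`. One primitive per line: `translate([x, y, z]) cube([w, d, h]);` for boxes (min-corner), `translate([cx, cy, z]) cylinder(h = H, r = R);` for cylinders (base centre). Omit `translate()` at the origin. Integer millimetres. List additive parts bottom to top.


cube([190, 120, 10]);
translate([0, 0, 10]) cube([190, 10, 130]);
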